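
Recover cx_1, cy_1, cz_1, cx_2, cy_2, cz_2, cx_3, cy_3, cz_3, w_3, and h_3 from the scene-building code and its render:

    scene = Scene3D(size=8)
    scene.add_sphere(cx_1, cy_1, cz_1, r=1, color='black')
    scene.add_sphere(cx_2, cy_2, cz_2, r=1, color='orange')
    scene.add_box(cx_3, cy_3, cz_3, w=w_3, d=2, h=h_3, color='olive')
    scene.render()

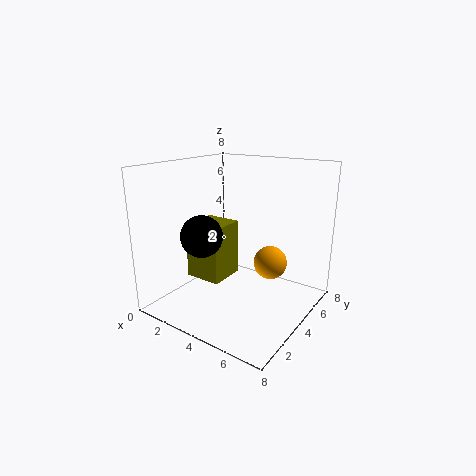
cx_1 = 4; cy_1 = 1; cz_1 = 5; cx_2 = 5; cy_2 = 6; cz_2 = 2; cx_3 = 2; cy_3 = 2; cz_3 = 2; w_3 = 2; h_3 = 3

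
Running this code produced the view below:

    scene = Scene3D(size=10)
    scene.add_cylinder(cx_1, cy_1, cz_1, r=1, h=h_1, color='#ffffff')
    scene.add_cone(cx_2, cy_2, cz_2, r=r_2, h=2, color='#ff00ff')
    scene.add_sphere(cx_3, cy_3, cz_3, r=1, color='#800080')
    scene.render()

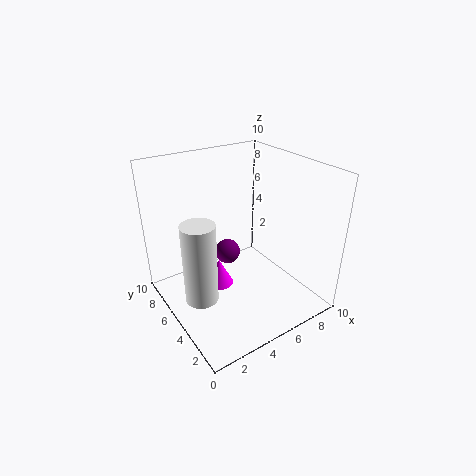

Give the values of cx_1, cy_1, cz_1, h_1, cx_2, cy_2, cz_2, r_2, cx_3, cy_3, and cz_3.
cx_1 = 1, cy_1 = 3, cz_1 = 3, h_1 = 5, cx_2 = 4, cy_2 = 6, cz_2 = 1, r_2 = 1, cx_3 = 6, cy_3 = 8, cz_3 = 2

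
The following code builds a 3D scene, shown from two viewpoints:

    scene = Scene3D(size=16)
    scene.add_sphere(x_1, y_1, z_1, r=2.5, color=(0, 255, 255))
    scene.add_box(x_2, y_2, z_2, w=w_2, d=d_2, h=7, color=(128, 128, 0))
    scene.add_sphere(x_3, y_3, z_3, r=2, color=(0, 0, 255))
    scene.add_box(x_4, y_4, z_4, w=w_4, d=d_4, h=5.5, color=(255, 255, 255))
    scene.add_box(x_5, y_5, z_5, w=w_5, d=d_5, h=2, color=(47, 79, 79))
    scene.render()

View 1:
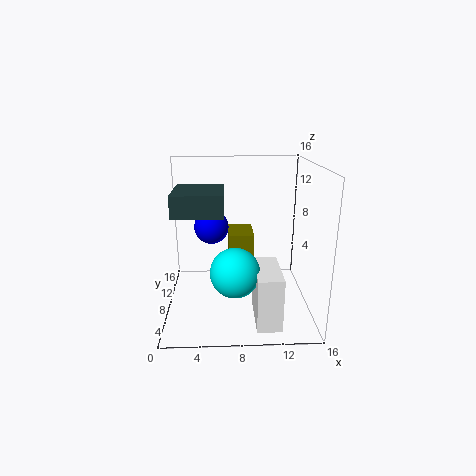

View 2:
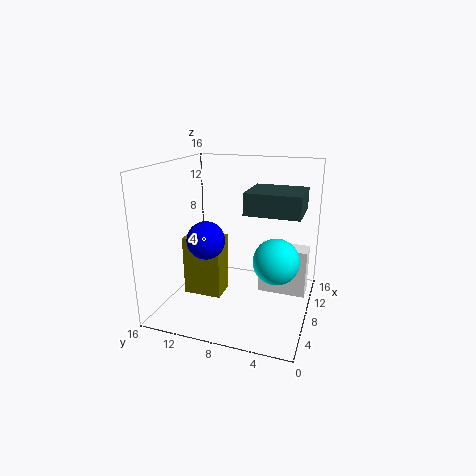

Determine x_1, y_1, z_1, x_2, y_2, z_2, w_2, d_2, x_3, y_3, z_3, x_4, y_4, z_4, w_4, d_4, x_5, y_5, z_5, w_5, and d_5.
x_1 = 7.5
y_1 = 3.5
z_1 = 6
x_2 = 7
y_2 = 10
z_2 = 0.5
w_2 = 3
d_2 = 4.5
x_3 = 5
y_3 = 10.5
z_3 = 8.5
x_4 = 9.5
y_4 = 0.5
z_4 = 1
w_4 = 2.5
d_4 = 5.5
x_5 = 2
y_5 = 0.5
z_5 = 12.5
w_5 = 4.5
d_5 = 5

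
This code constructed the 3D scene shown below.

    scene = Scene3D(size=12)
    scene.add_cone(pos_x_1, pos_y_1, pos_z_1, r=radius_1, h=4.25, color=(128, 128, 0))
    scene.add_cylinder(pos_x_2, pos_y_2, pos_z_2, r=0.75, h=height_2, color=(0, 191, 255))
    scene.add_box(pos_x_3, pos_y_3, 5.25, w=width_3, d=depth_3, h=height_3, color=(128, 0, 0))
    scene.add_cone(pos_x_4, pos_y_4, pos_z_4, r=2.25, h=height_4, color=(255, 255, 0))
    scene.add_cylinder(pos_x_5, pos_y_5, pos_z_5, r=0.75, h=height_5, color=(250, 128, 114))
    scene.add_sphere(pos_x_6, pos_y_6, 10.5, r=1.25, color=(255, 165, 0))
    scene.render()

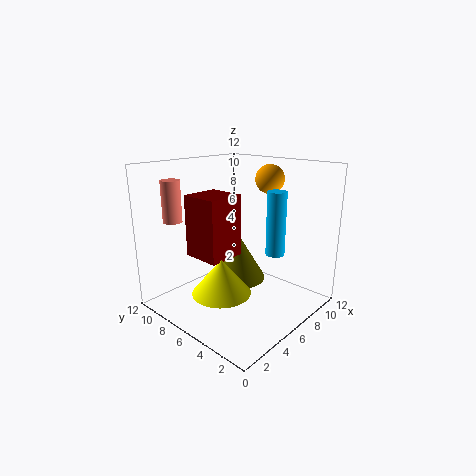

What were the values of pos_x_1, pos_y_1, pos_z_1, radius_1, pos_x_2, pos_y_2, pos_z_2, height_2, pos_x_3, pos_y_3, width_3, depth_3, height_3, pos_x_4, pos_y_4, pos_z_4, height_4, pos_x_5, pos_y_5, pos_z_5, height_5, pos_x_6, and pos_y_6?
pos_x_1 = 7, pos_y_1 = 7, pos_z_1 = 1.75, radius_1 = 2.5, pos_x_2 = 6.75, pos_y_2 = 2.75, pos_z_2 = 5.25, height_2 = 5, pos_x_3 = 2, pos_y_3 = 4.75, width_3 = 3, depth_3 = 3, height_3 = 4.75, pos_x_4 = 2.75, pos_y_4 = 4.75, pos_z_4 = 2.75, height_4 = 2.75, pos_x_5 = 1.75, pos_y_5 = 9, pos_z_5 = 7.75, height_5 = 3.25, pos_x_6 = 9.5, pos_y_6 = 5.5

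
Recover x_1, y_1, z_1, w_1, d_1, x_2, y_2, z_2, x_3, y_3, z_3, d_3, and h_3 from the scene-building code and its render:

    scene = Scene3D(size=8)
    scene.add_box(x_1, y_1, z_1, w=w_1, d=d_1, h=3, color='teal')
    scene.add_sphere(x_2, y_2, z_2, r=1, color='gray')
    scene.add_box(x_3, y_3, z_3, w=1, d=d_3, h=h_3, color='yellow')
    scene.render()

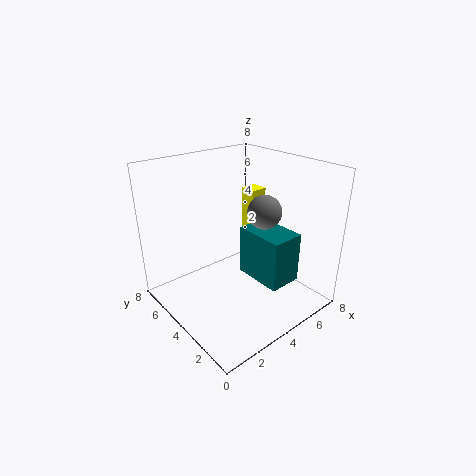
x_1 = 5
y_1 = 2
z_1 = 1
w_1 = 2
d_1 = 3
x_2 = 6
y_2 = 4
z_2 = 5
x_3 = 6
y_3 = 5
z_3 = 3
d_3 = 1
h_3 = 3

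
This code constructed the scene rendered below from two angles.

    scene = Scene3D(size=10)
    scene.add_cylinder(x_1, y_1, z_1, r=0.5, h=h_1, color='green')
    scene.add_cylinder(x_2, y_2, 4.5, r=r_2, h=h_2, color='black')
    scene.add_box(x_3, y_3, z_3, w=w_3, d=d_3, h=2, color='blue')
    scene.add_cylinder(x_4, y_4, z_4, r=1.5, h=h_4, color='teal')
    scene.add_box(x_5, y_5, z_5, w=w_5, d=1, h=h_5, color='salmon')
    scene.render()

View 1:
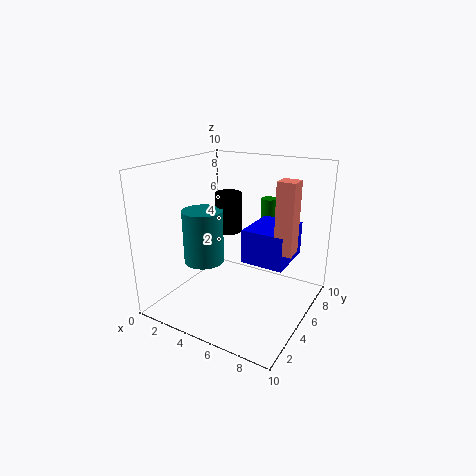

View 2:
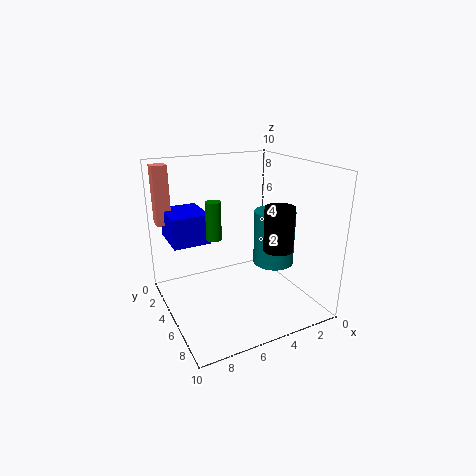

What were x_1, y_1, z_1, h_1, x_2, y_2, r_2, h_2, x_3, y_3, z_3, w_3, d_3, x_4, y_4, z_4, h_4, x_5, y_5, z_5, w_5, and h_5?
x_1 = 7; y_1 = 5.5; z_1 = 5.5; h_1 = 2.5; x_2 = 3; y_2 = 7; r_2 = 1; h_2 = 3; x_3 = 7; y_3 = 2; z_3 = 5; w_3 = 2.5; d_3 = 3; x_4 = 2; y_4 = 5; z_4 = 2.5; h_4 = 4; x_5 = 9; y_5 = 2; z_5 = 6; w_5 = 1; h_5 = 4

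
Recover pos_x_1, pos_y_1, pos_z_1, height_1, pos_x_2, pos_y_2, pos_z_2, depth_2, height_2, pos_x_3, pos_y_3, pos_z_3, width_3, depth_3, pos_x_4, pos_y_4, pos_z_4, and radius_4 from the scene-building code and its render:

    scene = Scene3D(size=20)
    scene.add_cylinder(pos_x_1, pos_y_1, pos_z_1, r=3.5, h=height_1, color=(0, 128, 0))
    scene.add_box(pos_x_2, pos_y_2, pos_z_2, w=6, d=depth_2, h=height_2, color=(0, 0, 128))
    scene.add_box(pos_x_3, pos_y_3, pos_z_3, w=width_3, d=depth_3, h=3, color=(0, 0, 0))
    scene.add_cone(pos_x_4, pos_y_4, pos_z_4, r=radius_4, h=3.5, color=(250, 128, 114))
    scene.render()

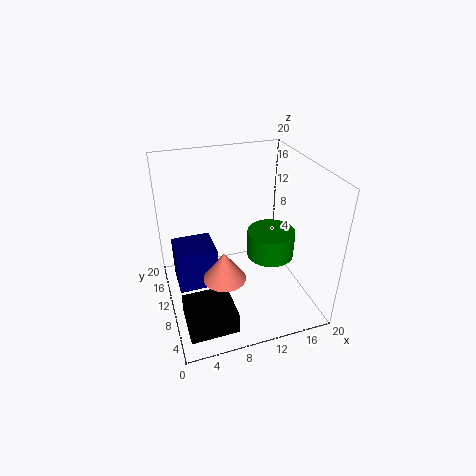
pos_x_1 = 15.5, pos_y_1 = 11, pos_z_1 = 5.5, height_1 = 4, pos_x_2 = 1.5, pos_y_2 = 12, pos_z_2 = 0.5, depth_2 = 5.5, height_2 = 6.5, pos_x_3 = 1, pos_y_3 = 0.5, pos_z_3 = 2.5, width_3 = 6, depth_3 = 5.5, pos_x_4 = 6, pos_y_4 = 3, pos_z_4 = 9.5, radius_4 = 2.5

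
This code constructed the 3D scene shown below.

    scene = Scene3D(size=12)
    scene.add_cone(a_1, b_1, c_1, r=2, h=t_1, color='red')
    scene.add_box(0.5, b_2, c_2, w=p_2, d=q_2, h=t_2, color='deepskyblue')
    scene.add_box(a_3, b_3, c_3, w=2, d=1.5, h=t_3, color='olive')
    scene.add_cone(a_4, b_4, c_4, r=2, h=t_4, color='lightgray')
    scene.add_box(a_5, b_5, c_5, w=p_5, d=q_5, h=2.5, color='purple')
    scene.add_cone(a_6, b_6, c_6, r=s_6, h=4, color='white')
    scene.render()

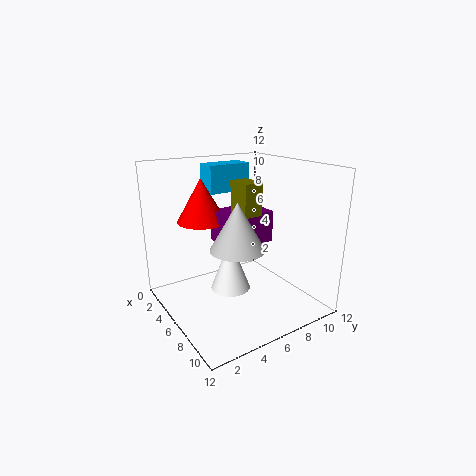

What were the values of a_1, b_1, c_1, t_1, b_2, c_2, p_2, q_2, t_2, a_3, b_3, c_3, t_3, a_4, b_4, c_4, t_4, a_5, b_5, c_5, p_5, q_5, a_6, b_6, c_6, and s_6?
a_1 = 4.5
b_1 = 3.5
c_1 = 7.5
t_1 = 3.5
b_2 = 5.5
c_2 = 9
p_2 = 2
q_2 = 4
t_2 = 2.5
a_3 = 6.5
b_3 = 5
c_3 = 8.5
t_3 = 2.5
a_4 = 9
b_4 = 4
c_4 = 6.5
t_4 = 3.5
a_5 = 5
b_5 = 4
c_5 = 6
p_5 = 3
q_5 = 4
a_6 = 8
b_6 = 4
c_6 = 3
s_6 = 1.5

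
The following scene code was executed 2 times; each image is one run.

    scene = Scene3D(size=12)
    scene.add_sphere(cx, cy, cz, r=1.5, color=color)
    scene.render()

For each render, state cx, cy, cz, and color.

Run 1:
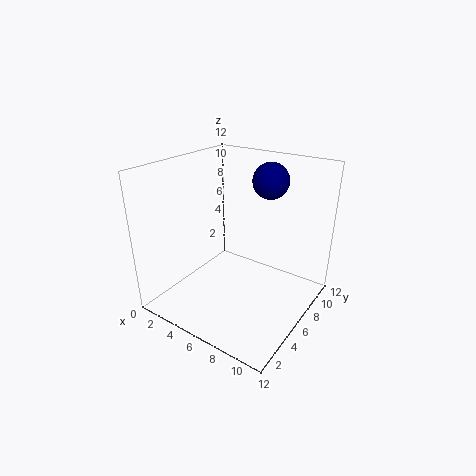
cx = 7.5; cy = 8.5; cz = 10.5; color = 'navy'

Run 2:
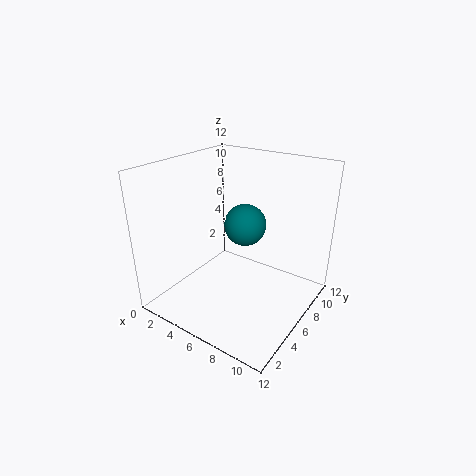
cx = 8; cy = 4; cz = 8.5; color = 'teal'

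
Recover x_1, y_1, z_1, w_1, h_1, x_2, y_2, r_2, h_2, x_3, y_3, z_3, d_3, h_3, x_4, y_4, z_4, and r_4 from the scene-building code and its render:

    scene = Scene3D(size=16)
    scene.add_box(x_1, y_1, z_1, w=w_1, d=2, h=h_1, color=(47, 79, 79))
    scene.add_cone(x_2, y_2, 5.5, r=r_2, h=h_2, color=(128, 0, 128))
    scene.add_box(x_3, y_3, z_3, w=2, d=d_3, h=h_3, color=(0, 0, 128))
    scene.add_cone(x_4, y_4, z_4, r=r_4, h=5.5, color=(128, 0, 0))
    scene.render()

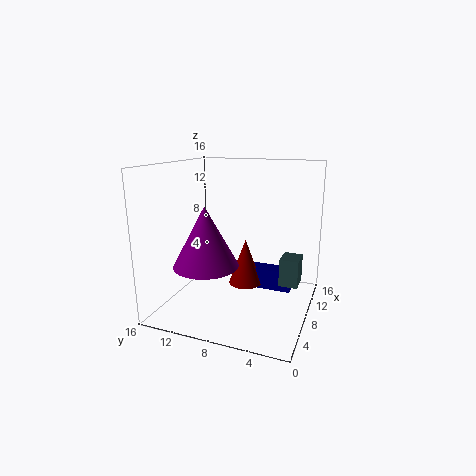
x_1 = 7, y_1 = 1, z_1 = 3.5, w_1 = 2.5, h_1 = 3, x_2 = 5, y_2 = 10.5, r_2 = 3.5, h_2 = 6.5, x_3 = 10.5, y_3 = 2.5, z_3 = 1, d_3 = 5, h_3 = 2.5, x_4 = 10.5, y_4 = 8, z_4 = 1.5, r_4 = 2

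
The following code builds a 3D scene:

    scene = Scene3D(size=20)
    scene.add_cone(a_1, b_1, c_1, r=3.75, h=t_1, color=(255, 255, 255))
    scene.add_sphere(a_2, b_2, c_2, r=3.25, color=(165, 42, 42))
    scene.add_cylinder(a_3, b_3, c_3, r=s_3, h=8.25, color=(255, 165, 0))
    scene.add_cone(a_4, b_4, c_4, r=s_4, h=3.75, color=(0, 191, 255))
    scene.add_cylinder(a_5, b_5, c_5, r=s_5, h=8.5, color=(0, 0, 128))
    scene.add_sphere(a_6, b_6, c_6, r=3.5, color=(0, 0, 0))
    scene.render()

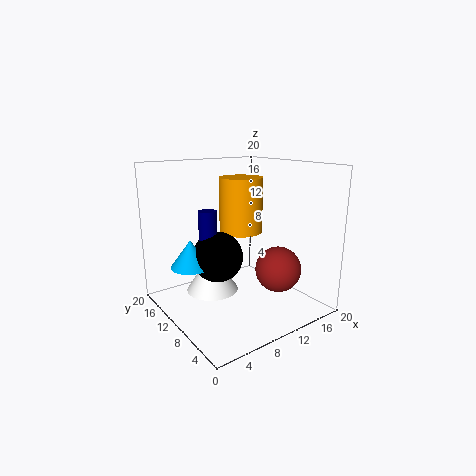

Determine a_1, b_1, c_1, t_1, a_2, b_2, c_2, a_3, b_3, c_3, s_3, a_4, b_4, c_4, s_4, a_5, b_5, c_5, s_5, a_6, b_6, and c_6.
a_1 = 7.5
b_1 = 13
c_1 = 1.75
t_1 = 5.75
a_2 = 14.75
b_2 = 6.75
c_2 = 5.25
a_3 = 13.25
b_3 = 13.75
c_3 = 9.5
s_3 = 3.25
a_4 = 3.75
b_4 = 12.25
c_4 = 6.5
s_4 = 2.75
a_5 = 6.25
b_5 = 11.75
c_5 = 5.5
s_5 = 1.25
a_6 = 7.25
b_6 = 11
c_6 = 7.5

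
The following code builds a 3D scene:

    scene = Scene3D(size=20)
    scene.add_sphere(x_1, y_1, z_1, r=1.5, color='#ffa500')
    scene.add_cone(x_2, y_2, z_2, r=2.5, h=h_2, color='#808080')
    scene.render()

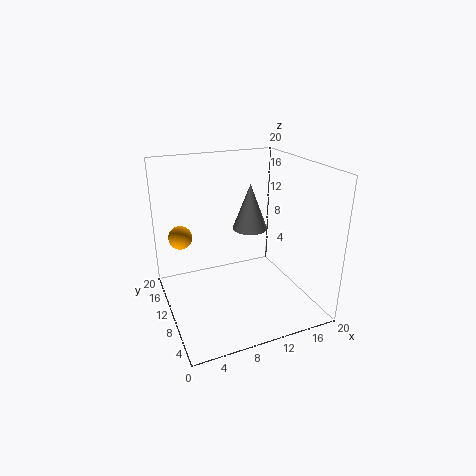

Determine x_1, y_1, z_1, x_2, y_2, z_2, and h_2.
x_1 = 2; y_1 = 10; z_1 = 11.5; x_2 = 12.5; y_2 = 11.5; z_2 = 10.5; h_2 = 6.5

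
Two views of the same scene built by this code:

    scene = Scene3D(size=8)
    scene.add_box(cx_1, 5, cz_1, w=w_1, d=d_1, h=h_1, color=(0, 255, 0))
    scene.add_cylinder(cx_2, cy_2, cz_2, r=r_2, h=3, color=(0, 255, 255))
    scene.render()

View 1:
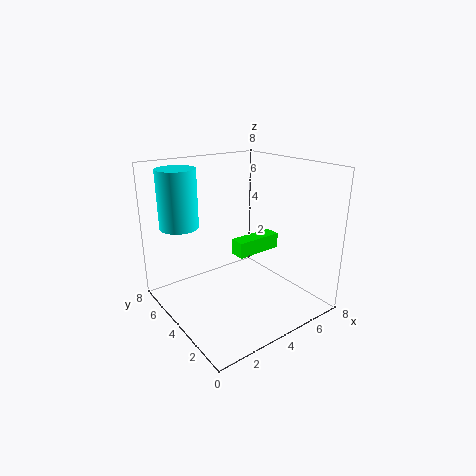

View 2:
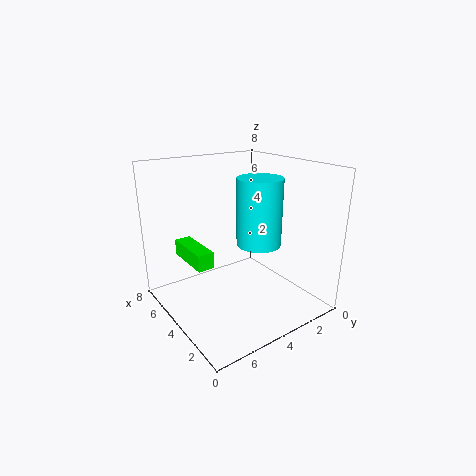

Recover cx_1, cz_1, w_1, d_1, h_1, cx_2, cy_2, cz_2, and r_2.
cx_1 = 5
cz_1 = 2
w_1 = 3
d_1 = 1
h_1 = 1
cx_2 = 1
cy_2 = 5
cz_2 = 5
r_2 = 1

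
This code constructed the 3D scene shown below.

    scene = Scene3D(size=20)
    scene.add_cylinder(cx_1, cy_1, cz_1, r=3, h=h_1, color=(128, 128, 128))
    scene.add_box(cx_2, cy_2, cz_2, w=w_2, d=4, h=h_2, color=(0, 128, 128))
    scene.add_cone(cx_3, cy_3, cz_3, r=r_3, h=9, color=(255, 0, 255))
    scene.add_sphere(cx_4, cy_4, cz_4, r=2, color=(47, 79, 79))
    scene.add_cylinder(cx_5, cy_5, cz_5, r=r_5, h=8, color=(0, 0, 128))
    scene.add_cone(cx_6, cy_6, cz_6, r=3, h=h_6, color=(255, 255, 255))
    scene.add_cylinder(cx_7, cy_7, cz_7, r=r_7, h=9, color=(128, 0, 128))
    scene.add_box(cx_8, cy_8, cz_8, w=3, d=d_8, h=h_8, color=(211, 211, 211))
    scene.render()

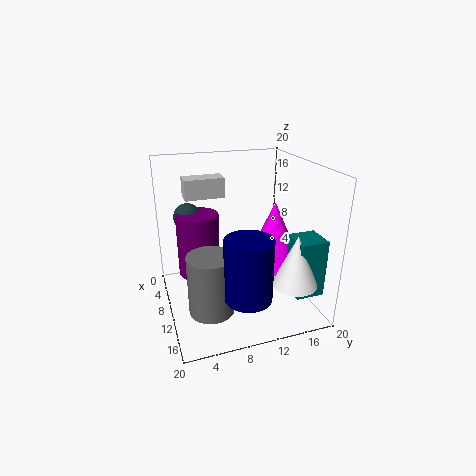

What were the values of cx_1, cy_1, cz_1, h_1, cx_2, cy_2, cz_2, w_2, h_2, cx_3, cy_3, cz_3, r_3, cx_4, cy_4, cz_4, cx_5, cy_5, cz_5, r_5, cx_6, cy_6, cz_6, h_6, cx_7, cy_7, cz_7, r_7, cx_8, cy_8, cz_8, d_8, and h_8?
cx_1 = 14; cy_1 = 5; cz_1 = 2; h_1 = 8; cx_2 = 13; cy_2 = 16; cz_2 = 3; w_2 = 4; h_2 = 8; cx_3 = 11; cy_3 = 15; cz_3 = 6; r_3 = 4; cx_4 = 5; cy_4 = 4; cz_4 = 12; cx_5 = 17; cy_5 = 9; cz_5 = 5; r_5 = 3; cx_6 = 16; cy_6 = 16; cz_6 = 5; h_6 = 7; cx_7 = 7; cy_7 = 5; cz_7 = 4; r_7 = 3; cx_8 = 1; cy_8 = 4; cz_8 = 14; d_8 = 6; h_8 = 3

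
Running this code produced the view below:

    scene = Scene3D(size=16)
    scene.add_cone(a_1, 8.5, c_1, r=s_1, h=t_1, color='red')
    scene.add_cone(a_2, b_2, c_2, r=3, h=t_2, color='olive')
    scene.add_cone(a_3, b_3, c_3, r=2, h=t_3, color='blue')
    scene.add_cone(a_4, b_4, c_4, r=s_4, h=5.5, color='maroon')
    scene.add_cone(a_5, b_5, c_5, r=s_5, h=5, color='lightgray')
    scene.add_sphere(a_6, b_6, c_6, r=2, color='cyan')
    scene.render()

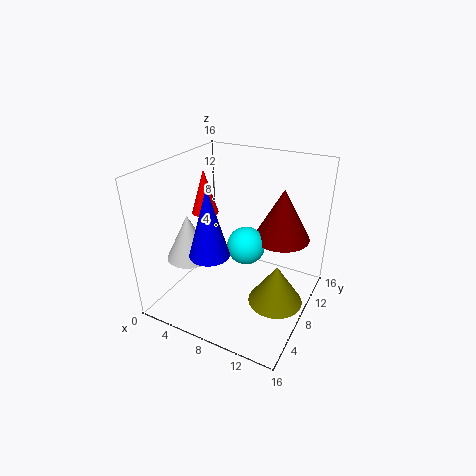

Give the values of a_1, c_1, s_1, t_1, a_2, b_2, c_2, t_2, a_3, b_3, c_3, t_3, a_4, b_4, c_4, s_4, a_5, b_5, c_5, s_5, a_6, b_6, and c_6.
a_1 = 3.5, c_1 = 10, s_1 = 1.5, t_1 = 5, a_2 = 13, b_2 = 7.5, c_2 = 1.5, t_2 = 4.5, a_3 = 7.5, b_3 = 3, c_3 = 8.5, t_3 = 7, a_4 = 12.5, b_4 = 9.5, c_4 = 8.5, s_4 = 3, a_5 = 3.5, b_5 = 5, c_5 = 6, s_5 = 2.5, a_6 = 9.5, b_6 = 7, c_6 = 8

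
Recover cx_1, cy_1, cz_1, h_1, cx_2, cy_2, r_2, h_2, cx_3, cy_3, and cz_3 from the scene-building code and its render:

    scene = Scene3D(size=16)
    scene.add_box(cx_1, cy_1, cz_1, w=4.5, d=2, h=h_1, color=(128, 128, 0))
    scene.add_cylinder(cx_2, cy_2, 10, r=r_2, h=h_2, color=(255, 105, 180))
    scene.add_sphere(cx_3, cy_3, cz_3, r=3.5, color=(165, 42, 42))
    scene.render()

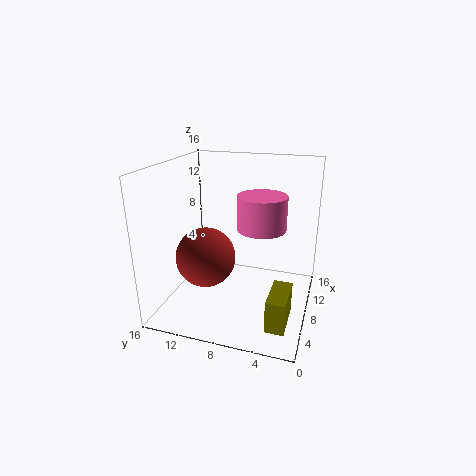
cx_1 = 2.5, cy_1 = 1.5, cz_1 = 0.5, h_1 = 3.5, cx_2 = 6.5, cy_2 = 5, r_2 = 2.5, h_2 = 3.5, cx_3 = 8, cy_3 = 12, cz_3 = 5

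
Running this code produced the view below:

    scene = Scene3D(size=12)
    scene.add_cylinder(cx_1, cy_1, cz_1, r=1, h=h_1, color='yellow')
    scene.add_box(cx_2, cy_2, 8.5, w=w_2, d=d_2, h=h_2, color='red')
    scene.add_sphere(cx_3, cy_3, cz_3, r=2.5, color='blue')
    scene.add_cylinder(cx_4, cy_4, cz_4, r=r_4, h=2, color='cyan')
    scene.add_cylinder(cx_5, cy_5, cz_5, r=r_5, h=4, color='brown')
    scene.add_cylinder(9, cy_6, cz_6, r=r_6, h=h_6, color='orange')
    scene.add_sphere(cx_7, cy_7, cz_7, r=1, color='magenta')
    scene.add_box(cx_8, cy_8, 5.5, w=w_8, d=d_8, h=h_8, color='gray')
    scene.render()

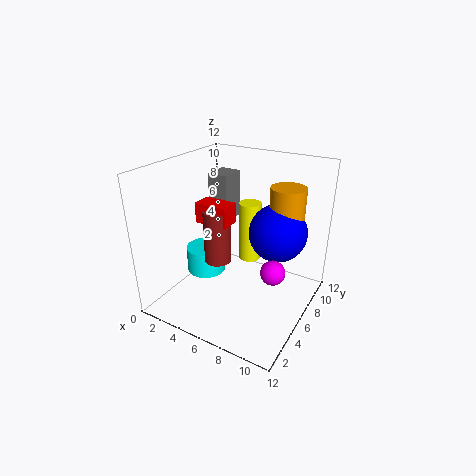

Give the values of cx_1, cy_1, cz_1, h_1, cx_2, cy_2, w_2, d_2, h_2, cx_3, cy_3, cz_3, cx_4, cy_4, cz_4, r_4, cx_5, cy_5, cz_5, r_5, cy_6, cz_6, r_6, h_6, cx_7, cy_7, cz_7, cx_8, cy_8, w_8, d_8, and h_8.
cx_1 = 5.5; cy_1 = 9; cz_1 = 2.5; h_1 = 5.5; cx_2 = 4.5; cy_2 = 2.5; w_2 = 2.5; d_2 = 1.5; h_2 = 1.5; cx_3 = 8.5; cy_3 = 8.5; cz_3 = 6; cx_4 = 4.5; cy_4 = 3.5; cz_4 = 4; r_4 = 1.5; cx_5 = 6; cy_5 = 3; cz_5 = 5.5; r_5 = 1; cy_6 = 9; cz_6 = 5.5; r_6 = 1.5; h_6 = 4.5; cx_7 = 9.5; cy_7 = 5.5; cz_7 = 4; cx_8 = 1; cy_8 = 9; w_8 = 2; d_8 = 2.5; h_8 = 4.5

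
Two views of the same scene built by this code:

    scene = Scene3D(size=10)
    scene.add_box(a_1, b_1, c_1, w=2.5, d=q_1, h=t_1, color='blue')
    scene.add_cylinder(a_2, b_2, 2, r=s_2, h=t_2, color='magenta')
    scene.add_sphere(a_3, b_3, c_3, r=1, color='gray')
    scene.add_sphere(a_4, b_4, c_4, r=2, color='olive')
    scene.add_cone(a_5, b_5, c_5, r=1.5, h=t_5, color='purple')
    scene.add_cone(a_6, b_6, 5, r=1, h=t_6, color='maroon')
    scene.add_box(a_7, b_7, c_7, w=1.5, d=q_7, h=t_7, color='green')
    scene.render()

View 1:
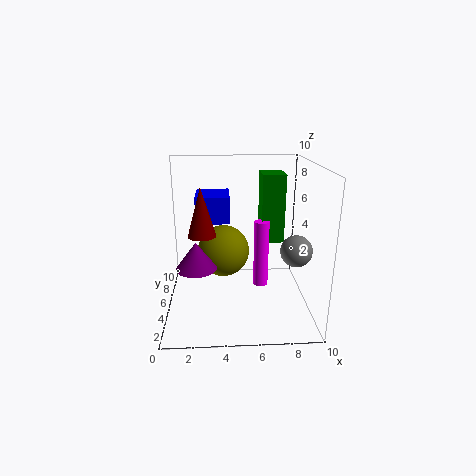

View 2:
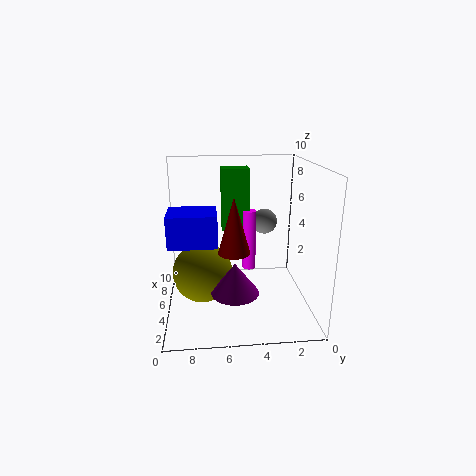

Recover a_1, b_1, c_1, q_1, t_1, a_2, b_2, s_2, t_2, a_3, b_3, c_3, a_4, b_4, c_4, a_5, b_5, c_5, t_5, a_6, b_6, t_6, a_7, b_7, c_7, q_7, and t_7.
a_1 = 2; b_1 = 6.5; c_1 = 5.5; q_1 = 3; t_1 = 2; a_2 = 6.5; b_2 = 4; s_2 = 0.5; t_2 = 4.5; a_3 = 8.5; b_3 = 2.5; c_3 = 5; a_4 = 4; b_4 = 7.5; c_4 = 3; a_5 = 2; b_5 = 5.5; c_5 = 2.5; t_5 = 2; a_6 = 2.5; b_6 = 5.5; t_6 = 3.5; a_7 = 6.5; b_7 = 4; c_7 = 5; q_7 = 2; t_7 = 4.5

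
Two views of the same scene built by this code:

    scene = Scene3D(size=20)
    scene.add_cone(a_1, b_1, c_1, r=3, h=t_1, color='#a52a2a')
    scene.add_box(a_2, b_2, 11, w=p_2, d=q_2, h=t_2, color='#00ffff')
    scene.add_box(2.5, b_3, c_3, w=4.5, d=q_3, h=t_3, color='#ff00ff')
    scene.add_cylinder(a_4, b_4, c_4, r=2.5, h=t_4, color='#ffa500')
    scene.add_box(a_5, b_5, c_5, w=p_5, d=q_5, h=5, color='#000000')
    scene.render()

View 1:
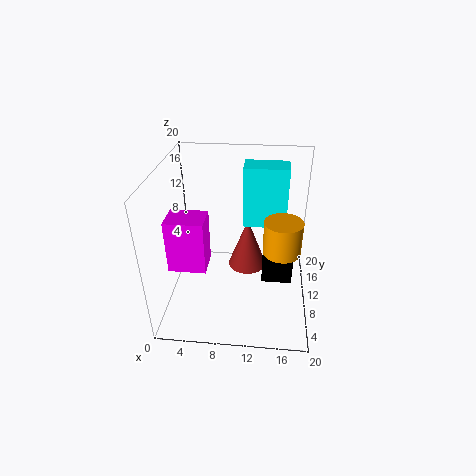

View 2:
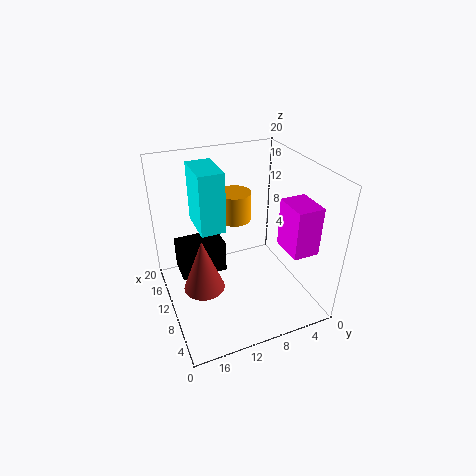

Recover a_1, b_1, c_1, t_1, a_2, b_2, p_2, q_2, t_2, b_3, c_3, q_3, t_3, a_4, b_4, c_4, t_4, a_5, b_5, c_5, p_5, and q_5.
a_1 = 11; b_1 = 15; c_1 = 2; t_1 = 8; a_2 = 10.5; b_2 = 11.5; p_2 = 6; q_2 = 3.5; t_2 = 8.5; b_3 = 2; c_3 = 10; q_3 = 3.5; t_3 = 6.5; a_4 = 16; b_4 = 8; c_4 = 9.5; t_4 = 4.5; a_5 = 13.5; b_5 = 10.5; c_5 = 2; p_5 = 4.5; q_5 = 7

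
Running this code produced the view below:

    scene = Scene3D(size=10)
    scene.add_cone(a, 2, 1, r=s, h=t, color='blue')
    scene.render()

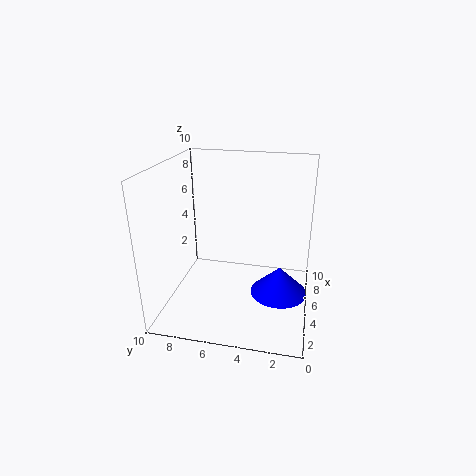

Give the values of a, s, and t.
a = 5; s = 2; t = 2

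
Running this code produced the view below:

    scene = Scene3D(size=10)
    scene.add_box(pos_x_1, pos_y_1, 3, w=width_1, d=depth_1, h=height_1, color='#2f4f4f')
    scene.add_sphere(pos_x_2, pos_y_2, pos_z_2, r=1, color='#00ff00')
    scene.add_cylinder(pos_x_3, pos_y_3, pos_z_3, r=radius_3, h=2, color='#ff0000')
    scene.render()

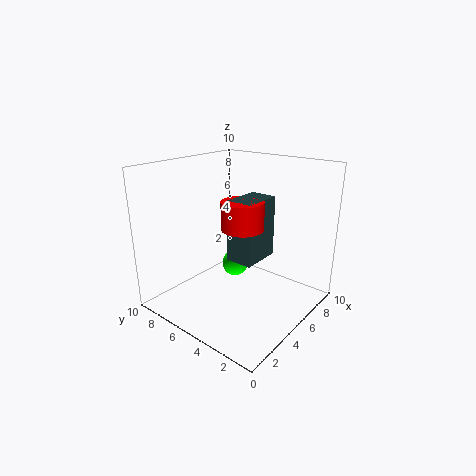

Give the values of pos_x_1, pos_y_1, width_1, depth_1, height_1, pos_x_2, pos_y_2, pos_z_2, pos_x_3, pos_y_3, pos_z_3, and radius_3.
pos_x_1 = 5
pos_y_1 = 4
width_1 = 3
depth_1 = 2
height_1 = 4.5
pos_x_2 = 6.5
pos_y_2 = 6.5
pos_z_2 = 2
pos_x_3 = 5.5
pos_y_3 = 5
pos_z_3 = 5.5
radius_3 = 1.5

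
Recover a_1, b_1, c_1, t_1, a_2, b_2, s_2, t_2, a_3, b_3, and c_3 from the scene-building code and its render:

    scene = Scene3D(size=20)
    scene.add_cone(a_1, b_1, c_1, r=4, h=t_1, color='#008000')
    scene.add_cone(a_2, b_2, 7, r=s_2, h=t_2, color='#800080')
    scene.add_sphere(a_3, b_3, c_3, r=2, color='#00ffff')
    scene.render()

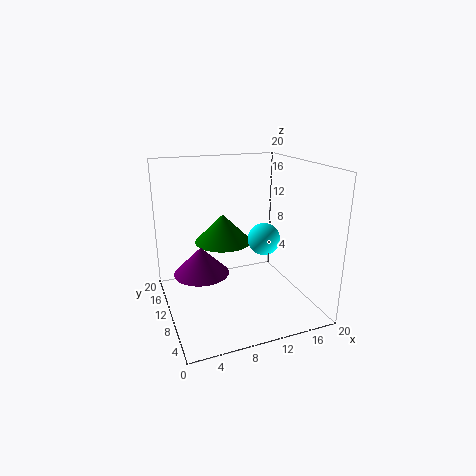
a_1 = 8.5; b_1 = 12; c_1 = 9; t_1 = 4; a_2 = 4; b_2 = 7.5; s_2 = 3.5; t_2 = 3.5; a_3 = 11.5; b_3 = 5; c_3 = 11.5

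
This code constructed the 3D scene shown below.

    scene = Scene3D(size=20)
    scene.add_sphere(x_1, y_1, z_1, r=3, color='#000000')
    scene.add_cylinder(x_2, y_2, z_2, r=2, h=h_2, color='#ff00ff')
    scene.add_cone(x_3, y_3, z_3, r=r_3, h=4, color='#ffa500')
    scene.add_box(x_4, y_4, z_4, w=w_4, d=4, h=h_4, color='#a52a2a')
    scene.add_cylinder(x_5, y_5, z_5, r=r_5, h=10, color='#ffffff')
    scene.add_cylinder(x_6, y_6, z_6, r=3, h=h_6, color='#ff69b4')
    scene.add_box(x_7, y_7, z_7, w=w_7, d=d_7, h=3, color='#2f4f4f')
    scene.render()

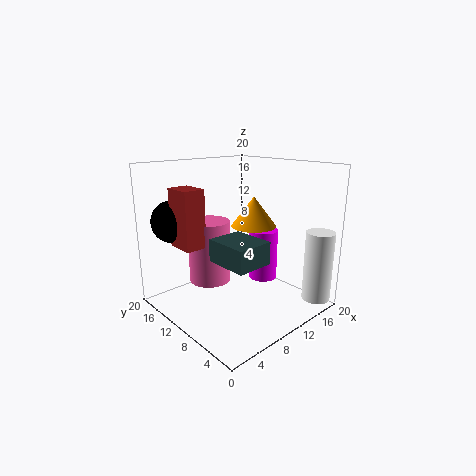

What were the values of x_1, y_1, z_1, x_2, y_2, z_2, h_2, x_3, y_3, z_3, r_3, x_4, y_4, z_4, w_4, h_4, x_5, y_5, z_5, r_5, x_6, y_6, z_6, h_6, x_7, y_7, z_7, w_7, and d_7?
x_1 = 4; y_1 = 17; z_1 = 12; x_2 = 13; y_2 = 8; z_2 = 4; h_2 = 7; x_3 = 11; y_3 = 8; z_3 = 12; r_3 = 3; x_4 = 3; y_4 = 12; z_4 = 9; w_4 = 3; h_4 = 8; x_5 = 18; y_5 = 2; z_5 = 1; r_5 = 2; x_6 = 8; y_6 = 14; z_6 = 3; h_6 = 9; x_7 = 5; y_7 = 4; z_7 = 8; w_7 = 5; d_7 = 6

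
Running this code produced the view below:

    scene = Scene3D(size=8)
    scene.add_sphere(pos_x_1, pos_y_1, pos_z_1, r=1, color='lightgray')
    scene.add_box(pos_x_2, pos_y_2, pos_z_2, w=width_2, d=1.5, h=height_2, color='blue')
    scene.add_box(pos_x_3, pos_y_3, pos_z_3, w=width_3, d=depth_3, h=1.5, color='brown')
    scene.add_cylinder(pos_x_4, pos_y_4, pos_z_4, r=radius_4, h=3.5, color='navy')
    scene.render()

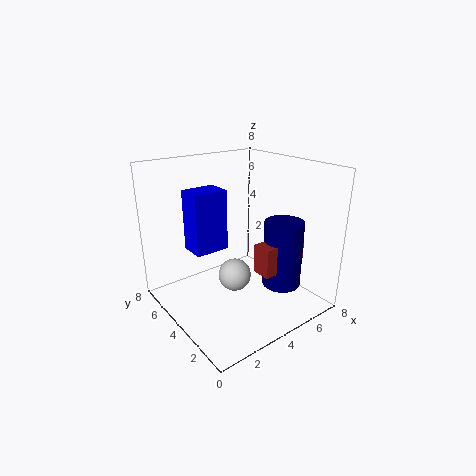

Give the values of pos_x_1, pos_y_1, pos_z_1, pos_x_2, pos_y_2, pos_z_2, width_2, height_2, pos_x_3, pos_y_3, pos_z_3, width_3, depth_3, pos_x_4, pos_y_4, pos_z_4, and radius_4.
pos_x_1 = 4.5
pos_y_1 = 5
pos_z_1 = 1
pos_x_2 = 2
pos_y_2 = 5
pos_z_2 = 3
width_2 = 2
height_2 = 3.5
pos_x_3 = 3.5
pos_y_3 = 1
pos_z_3 = 3
width_3 = 2.5
depth_3 = 1
pos_x_4 = 5
pos_y_4 = 1.5
pos_z_4 = 2
radius_4 = 1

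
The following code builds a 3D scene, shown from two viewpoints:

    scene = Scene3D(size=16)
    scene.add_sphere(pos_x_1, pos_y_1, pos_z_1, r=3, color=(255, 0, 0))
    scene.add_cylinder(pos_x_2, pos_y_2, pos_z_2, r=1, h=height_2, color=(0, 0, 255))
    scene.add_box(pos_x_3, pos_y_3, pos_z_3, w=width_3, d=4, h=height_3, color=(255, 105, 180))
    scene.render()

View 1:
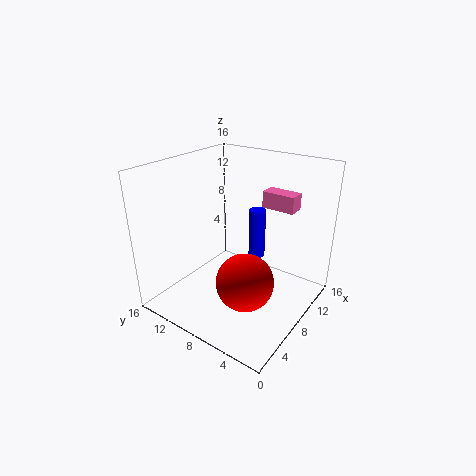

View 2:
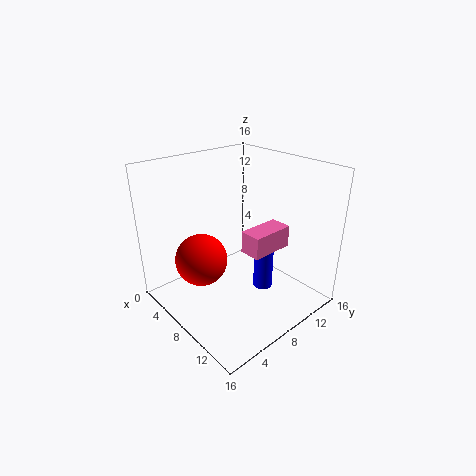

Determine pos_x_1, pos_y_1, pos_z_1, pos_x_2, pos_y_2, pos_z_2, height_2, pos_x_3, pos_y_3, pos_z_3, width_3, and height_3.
pos_x_1 = 5; pos_y_1 = 5; pos_z_1 = 5; pos_x_2 = 12; pos_y_2 = 8; pos_z_2 = 4; height_2 = 6; pos_x_3 = 13; pos_y_3 = 4; pos_z_3 = 10; width_3 = 2; height_3 = 2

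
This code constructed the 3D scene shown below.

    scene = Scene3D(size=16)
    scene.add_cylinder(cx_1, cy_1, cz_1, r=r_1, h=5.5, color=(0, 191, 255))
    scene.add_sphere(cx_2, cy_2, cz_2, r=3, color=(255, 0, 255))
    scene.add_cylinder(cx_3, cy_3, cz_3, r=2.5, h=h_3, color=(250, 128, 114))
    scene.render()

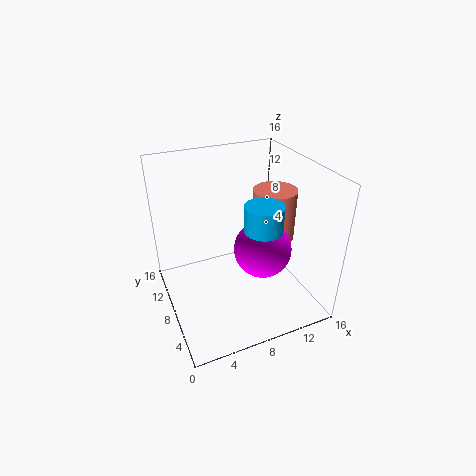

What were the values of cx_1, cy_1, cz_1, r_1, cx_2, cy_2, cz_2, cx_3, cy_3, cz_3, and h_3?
cx_1 = 9.5
cy_1 = 5
cz_1 = 7.5
r_1 = 2
cx_2 = 9.5
cy_2 = 5
cz_2 = 8
cx_3 = 13
cy_3 = 9
cz_3 = 6.5
h_3 = 6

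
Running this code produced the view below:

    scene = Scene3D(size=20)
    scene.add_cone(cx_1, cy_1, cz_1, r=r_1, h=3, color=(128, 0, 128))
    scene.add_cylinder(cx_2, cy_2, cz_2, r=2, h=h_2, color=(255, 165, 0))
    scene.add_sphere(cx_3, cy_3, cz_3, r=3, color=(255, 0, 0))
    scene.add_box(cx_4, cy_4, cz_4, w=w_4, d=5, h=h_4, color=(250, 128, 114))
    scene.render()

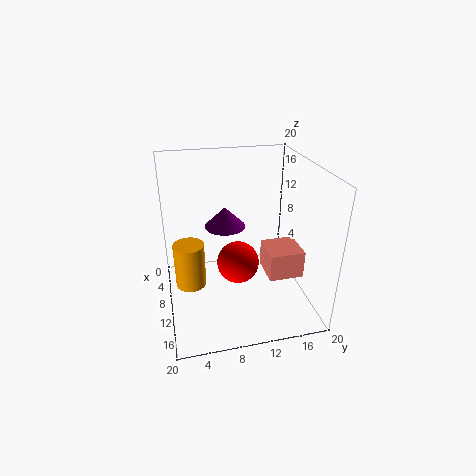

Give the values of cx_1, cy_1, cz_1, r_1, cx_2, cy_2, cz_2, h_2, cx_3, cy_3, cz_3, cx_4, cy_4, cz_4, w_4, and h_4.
cx_1 = 6; cy_1 = 9; cz_1 = 10; r_1 = 3; cx_2 = 12; cy_2 = 3; cz_2 = 5; h_2 = 6; cx_3 = 10; cy_3 = 10; cz_3 = 6; cx_4 = 8; cy_4 = 14; cz_4 = 4; w_4 = 5; h_4 = 4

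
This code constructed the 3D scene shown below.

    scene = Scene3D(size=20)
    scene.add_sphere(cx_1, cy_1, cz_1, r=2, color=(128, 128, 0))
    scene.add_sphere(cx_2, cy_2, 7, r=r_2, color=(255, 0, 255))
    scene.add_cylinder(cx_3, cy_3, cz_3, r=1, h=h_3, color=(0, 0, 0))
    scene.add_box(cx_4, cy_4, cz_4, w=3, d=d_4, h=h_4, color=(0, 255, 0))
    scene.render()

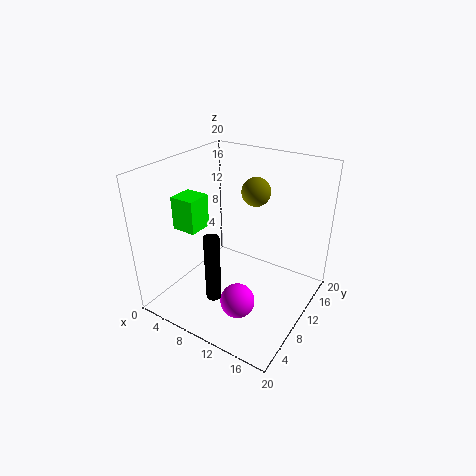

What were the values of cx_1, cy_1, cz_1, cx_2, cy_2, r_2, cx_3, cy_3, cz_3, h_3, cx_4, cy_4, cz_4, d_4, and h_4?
cx_1 = 11, cy_1 = 13, cz_1 = 16, cx_2 = 15, cy_2 = 2, r_2 = 2, cx_3 = 10, cy_3 = 4, cz_3 = 4, h_3 = 9, cx_4 = 6, cy_4 = 2, cz_4 = 14, d_4 = 3, h_4 = 4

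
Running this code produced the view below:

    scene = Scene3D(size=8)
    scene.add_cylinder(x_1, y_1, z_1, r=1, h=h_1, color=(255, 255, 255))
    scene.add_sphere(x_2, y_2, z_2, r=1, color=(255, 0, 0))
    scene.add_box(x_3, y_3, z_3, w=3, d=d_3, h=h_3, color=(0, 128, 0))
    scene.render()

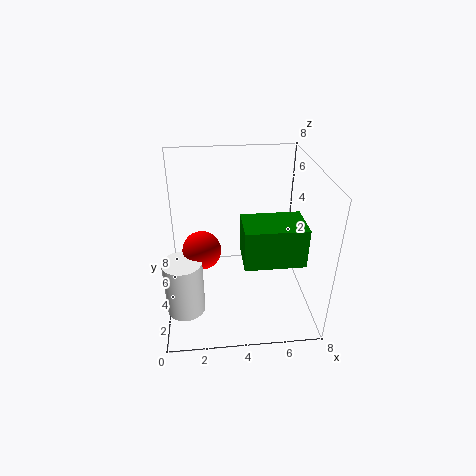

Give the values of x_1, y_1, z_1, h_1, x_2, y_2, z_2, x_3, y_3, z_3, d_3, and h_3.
x_1 = 1; y_1 = 2; z_1 = 1; h_1 = 3; x_2 = 2; y_2 = 3; z_2 = 4; x_3 = 4; y_3 = 1; z_3 = 4; d_3 = 2; h_3 = 2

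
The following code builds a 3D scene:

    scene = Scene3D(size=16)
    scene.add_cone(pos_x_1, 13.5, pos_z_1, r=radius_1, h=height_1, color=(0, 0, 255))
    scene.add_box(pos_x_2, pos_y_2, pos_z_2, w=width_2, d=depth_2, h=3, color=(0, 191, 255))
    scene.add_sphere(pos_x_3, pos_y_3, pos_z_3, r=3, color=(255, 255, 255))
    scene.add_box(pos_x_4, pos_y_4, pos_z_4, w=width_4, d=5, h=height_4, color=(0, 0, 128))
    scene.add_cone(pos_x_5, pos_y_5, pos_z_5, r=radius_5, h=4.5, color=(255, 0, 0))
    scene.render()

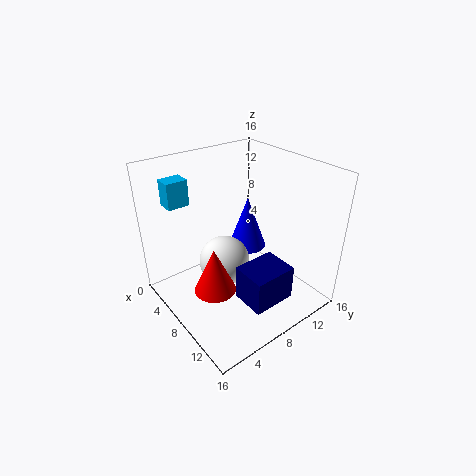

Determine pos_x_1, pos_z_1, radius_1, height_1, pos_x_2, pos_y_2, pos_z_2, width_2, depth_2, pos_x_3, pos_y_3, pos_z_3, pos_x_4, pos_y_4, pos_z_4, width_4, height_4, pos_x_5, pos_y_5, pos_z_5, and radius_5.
pos_x_1 = 3, pos_z_1 = 2.5, radius_1 = 2.5, height_1 = 7, pos_x_2 = 1, pos_y_2 = 2.5, pos_z_2 = 11, width_2 = 2, depth_2 = 2.5, pos_x_3 = 6, pos_y_3 = 7.5, pos_z_3 = 4, pos_x_4 = 9.5, pos_y_4 = 6.5, pos_z_4 = 1.5, width_4 = 4, height_4 = 4, pos_x_5 = 11.5, pos_y_5 = 2.5, pos_z_5 = 6, radius_5 = 2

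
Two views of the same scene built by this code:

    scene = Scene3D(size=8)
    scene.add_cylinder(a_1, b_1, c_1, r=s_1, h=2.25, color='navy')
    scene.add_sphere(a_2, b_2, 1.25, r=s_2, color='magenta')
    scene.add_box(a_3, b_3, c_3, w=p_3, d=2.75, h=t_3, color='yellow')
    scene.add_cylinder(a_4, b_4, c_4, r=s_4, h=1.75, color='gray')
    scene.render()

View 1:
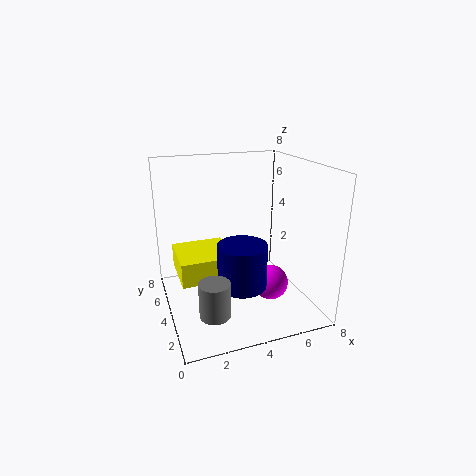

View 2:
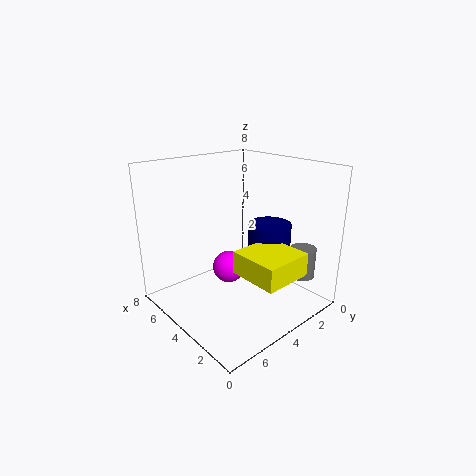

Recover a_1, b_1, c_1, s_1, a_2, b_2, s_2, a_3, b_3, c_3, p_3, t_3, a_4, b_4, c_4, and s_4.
a_1 = 3.5, b_1 = 2, c_1 = 2.25, s_1 = 1.25, a_2 = 5.75, b_2 = 3.25, s_2 = 1, a_3 = 0.5, b_3 = 2.25, c_3 = 2.5, p_3 = 2.75, t_3 = 1.25, a_4 = 1.75, b_4 = 1, c_4 = 1.5, s_4 = 0.75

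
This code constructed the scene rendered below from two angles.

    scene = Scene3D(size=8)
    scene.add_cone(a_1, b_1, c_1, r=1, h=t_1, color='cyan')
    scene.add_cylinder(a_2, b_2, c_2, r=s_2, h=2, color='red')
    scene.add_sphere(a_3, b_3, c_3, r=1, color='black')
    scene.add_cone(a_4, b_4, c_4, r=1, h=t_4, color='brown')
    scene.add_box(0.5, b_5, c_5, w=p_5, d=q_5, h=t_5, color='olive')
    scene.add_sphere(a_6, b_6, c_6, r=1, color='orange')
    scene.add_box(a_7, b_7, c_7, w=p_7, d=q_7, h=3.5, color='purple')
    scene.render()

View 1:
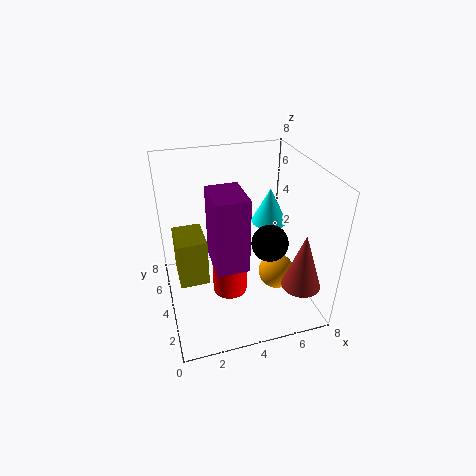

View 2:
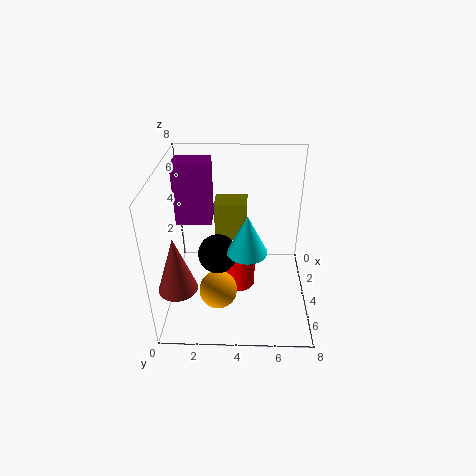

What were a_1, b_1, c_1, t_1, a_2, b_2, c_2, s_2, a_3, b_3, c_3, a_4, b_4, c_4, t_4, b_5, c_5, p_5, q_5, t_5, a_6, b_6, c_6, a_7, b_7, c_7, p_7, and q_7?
a_1 = 6; b_1 = 4.5; c_1 = 4.5; t_1 = 2; a_2 = 3.5; b_2 = 4; c_2 = 0.5; s_2 = 1; a_3 = 5.5; b_3 = 3; c_3 = 4; a_4 = 6.5; b_4 = 1; c_4 = 2.5; t_4 = 3; b_5 = 2.5; c_5 = 2.5; p_5 = 1.5; q_5 = 2; t_5 = 2.5; a_6 = 6; b_6 = 3; c_6 = 2; a_7 = 2; b_7 = 0.5; c_7 = 4.5; p_7 = 1.5; q_7 = 2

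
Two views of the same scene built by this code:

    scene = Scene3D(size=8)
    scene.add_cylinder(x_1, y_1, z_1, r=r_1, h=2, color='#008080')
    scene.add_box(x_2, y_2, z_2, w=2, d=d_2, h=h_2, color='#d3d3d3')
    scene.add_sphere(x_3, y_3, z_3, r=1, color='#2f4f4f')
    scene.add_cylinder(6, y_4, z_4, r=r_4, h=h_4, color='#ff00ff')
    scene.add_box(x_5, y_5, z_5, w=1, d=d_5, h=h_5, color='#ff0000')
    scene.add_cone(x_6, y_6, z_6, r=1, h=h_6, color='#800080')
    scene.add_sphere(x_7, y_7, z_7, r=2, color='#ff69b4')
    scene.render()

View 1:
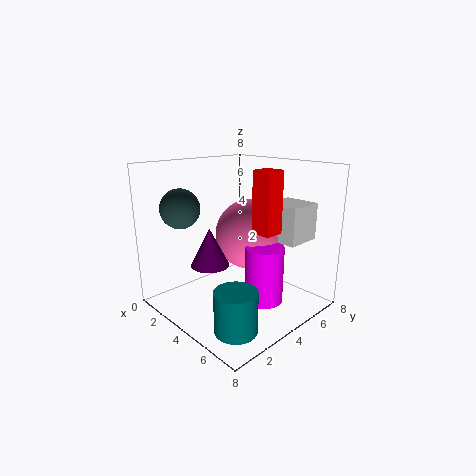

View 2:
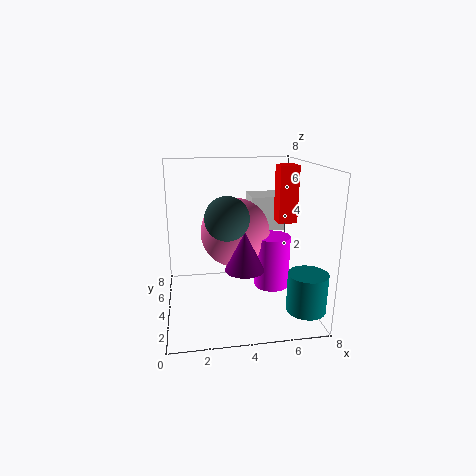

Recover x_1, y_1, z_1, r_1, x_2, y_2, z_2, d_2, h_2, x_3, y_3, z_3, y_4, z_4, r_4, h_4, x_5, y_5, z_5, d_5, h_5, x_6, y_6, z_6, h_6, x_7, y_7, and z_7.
x_1 = 7; y_1 = 1; z_1 = 1; r_1 = 1; x_2 = 5; y_2 = 5; z_2 = 4; d_2 = 2; h_2 = 2; x_3 = 3; y_3 = 1; z_3 = 6; y_4 = 4; z_4 = 1; r_4 = 1; h_4 = 3; x_5 = 6; y_5 = 3; z_5 = 5; d_5 = 1; h_5 = 3; x_6 = 4; y_6 = 2; z_6 = 3; h_6 = 2; x_7 = 4; y_7 = 5; z_7 = 4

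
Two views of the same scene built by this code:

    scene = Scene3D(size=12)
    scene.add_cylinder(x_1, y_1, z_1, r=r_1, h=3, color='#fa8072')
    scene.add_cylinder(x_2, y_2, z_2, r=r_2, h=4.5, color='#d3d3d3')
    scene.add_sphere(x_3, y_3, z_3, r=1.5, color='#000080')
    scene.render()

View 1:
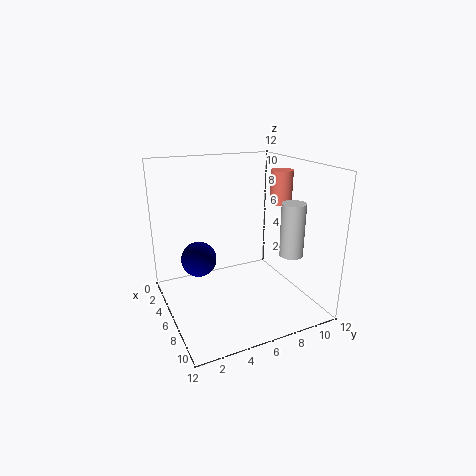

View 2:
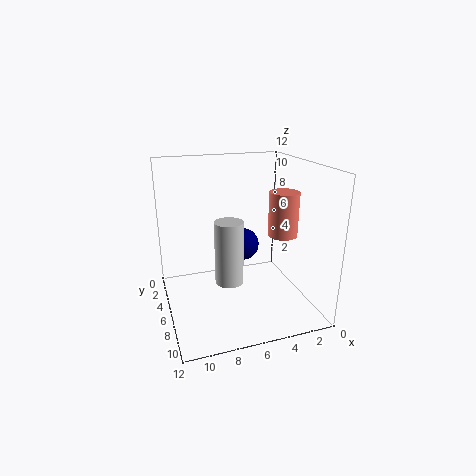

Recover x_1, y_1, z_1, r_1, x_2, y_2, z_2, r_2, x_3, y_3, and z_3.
x_1 = 4.5
y_1 = 11
z_1 = 8
r_1 = 1
x_2 = 8
y_2 = 10
z_2 = 4.5
r_2 = 1
x_3 = 4.5
y_3 = 3
z_3 = 4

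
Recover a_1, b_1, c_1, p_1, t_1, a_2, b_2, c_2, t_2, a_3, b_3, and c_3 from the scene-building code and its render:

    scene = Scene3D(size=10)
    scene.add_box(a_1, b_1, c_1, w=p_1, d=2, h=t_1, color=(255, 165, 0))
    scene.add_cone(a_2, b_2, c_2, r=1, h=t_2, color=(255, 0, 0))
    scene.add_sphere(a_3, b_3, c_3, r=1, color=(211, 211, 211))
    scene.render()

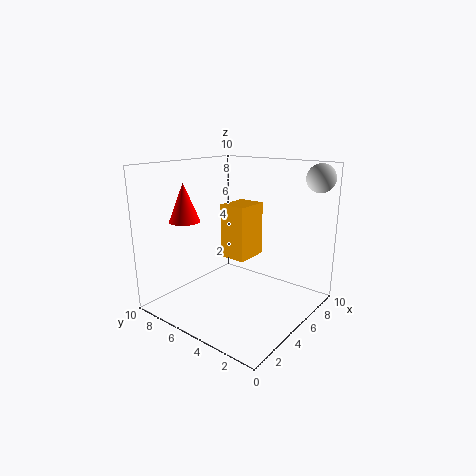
a_1 = 5.5; b_1 = 5; c_1 = 3; p_1 = 2.5; t_1 = 4; a_2 = 2; b_2 = 7; c_2 = 6.5; t_2 = 2.5; a_3 = 9; b_3 = 1; c_3 = 9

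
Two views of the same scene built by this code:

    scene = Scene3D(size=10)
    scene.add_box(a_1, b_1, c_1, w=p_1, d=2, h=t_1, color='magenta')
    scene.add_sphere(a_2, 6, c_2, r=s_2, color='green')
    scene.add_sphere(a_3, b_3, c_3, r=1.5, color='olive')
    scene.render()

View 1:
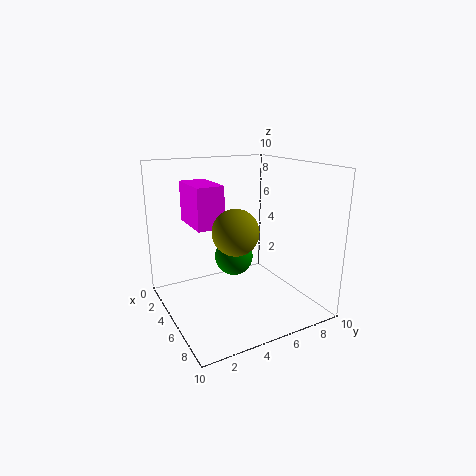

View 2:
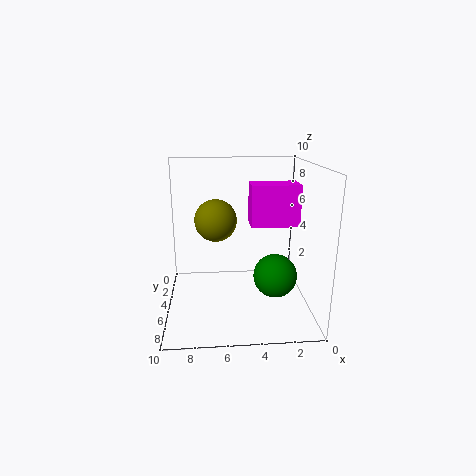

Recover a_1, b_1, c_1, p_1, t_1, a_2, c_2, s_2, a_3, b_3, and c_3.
a_1 = 0.5
b_1 = 2.5
c_1 = 5.5
p_1 = 3.5
t_1 = 3
a_2 = 2.5
c_2 = 2.5
s_2 = 1.5
a_3 = 6.5
b_3 = 4
c_3 = 6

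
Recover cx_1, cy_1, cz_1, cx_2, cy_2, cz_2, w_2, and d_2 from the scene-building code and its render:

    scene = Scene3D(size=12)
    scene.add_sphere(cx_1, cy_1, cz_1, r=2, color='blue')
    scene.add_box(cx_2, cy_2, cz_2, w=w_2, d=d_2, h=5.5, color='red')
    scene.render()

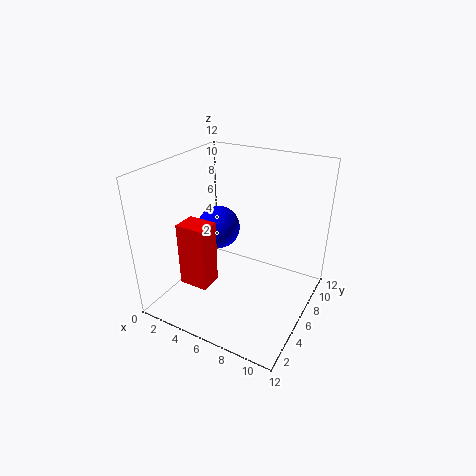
cx_1 = 2.5
cy_1 = 8.5
cz_1 = 5
cx_2 = 2
cy_2 = 3
cz_2 = 2
w_2 = 2.5
d_2 = 2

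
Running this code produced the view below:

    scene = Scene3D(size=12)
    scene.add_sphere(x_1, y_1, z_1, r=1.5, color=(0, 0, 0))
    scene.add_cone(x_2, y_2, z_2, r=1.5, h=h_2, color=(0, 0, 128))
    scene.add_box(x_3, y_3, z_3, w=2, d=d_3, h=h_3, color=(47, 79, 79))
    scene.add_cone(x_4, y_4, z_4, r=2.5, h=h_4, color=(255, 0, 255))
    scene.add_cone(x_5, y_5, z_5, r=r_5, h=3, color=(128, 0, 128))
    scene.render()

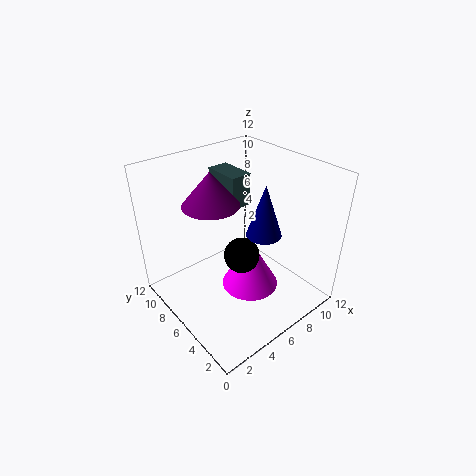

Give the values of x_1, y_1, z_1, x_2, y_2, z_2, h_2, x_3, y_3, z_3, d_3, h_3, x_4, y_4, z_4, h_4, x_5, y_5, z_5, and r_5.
x_1 = 6
y_1 = 5.5
z_1 = 4.5
x_2 = 8
y_2 = 5
z_2 = 6
h_2 = 4.5
x_3 = 7.5
y_3 = 8.5
z_3 = 7
d_3 = 3.5
h_3 = 3
x_4 = 7
y_4 = 5.5
z_4 = 1
h_4 = 4.5
x_5 = 5.5
y_5 = 9
z_5 = 8
r_5 = 2.5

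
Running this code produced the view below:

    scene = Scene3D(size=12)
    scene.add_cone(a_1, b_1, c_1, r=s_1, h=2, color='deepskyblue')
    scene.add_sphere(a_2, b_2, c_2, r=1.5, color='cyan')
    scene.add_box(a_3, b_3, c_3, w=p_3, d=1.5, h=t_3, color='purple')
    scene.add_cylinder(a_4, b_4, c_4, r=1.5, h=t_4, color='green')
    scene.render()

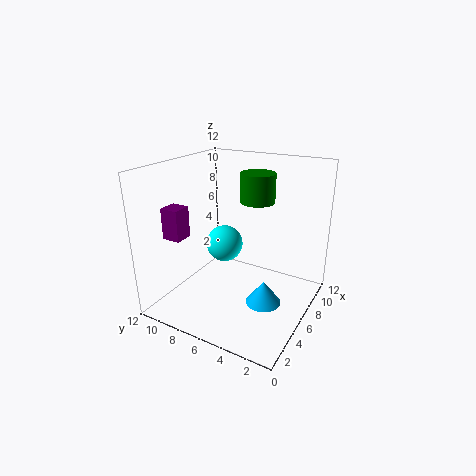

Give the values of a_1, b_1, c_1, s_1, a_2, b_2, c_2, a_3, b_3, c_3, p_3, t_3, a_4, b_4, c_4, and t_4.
a_1 = 6
b_1 = 3.5
c_1 = 0.5
s_1 = 1.5
a_2 = 5.5
b_2 = 7
c_2 = 5.5
a_3 = 2
b_3 = 9
c_3 = 6.5
p_3 = 1.5
t_3 = 2.5
a_4 = 8.5
b_4 = 5.5
c_4 = 8.5
t_4 = 2.5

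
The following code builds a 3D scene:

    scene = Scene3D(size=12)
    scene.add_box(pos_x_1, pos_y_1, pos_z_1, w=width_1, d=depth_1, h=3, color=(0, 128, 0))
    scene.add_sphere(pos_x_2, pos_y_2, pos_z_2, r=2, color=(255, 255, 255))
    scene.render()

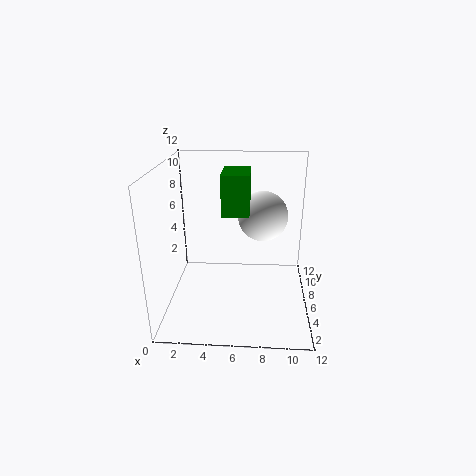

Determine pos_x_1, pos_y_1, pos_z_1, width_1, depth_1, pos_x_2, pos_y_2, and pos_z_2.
pos_x_1 = 5; pos_y_1 = 3; pos_z_1 = 9; width_1 = 2; depth_1 = 3; pos_x_2 = 8; pos_y_2 = 6; pos_z_2 = 8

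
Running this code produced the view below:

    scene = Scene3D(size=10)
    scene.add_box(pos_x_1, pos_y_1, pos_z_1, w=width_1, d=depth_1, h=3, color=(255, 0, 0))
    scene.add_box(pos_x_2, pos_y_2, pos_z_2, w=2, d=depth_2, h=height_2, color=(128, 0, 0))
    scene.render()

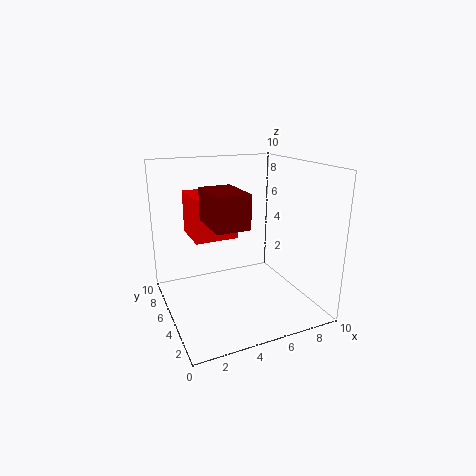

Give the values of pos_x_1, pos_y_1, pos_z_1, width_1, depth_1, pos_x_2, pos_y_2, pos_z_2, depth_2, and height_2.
pos_x_1 = 2, pos_y_1 = 5, pos_z_1 = 5, width_1 = 3, depth_1 = 3, pos_x_2 = 2, pos_y_2 = 1, pos_z_2 = 7, depth_2 = 3, height_2 = 2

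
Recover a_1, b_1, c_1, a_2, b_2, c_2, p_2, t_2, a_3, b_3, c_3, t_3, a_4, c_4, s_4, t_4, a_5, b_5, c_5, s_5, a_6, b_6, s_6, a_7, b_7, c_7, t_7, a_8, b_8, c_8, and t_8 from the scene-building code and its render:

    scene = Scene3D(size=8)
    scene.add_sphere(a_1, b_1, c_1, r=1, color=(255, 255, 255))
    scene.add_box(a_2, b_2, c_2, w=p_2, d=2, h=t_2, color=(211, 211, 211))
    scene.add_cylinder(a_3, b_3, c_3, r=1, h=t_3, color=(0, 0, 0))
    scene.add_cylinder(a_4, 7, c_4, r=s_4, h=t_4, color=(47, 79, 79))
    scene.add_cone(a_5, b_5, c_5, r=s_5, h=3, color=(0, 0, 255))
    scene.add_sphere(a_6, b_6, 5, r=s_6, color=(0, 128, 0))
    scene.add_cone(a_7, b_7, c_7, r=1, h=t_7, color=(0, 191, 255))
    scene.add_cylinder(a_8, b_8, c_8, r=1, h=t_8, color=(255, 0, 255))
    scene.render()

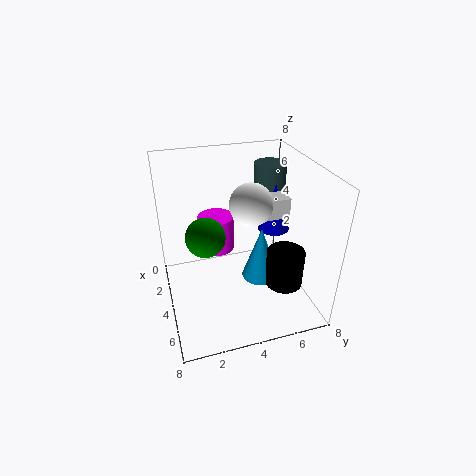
a_1 = 6; b_1 = 4; c_1 = 7; a_2 = 5; b_2 = 4; c_2 = 6; p_2 = 1; t_2 = 1; a_3 = 6; b_3 = 6; c_3 = 2; t_3 = 2; a_4 = 1; c_4 = 5; s_4 = 1; t_4 = 2; a_5 = 2; b_5 = 7; c_5 = 3; s_5 = 1; a_6 = 5; b_6 = 2; s_6 = 1; a_7 = 5; b_7 = 5; c_7 = 2; t_7 = 3; a_8 = 3; b_8 = 3; c_8 = 3; t_8 = 2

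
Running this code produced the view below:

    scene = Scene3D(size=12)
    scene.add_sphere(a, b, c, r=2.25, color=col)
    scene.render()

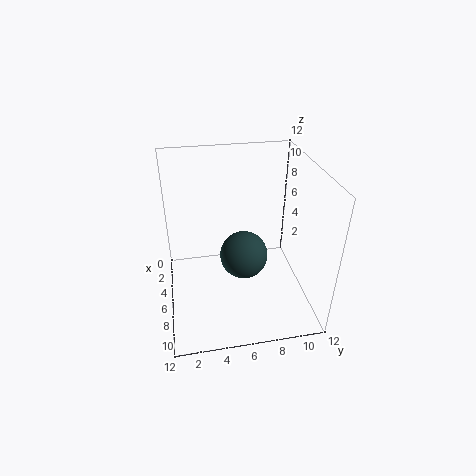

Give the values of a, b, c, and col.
a = 3.75; b = 7; c = 2.5; col = 'darkslategray'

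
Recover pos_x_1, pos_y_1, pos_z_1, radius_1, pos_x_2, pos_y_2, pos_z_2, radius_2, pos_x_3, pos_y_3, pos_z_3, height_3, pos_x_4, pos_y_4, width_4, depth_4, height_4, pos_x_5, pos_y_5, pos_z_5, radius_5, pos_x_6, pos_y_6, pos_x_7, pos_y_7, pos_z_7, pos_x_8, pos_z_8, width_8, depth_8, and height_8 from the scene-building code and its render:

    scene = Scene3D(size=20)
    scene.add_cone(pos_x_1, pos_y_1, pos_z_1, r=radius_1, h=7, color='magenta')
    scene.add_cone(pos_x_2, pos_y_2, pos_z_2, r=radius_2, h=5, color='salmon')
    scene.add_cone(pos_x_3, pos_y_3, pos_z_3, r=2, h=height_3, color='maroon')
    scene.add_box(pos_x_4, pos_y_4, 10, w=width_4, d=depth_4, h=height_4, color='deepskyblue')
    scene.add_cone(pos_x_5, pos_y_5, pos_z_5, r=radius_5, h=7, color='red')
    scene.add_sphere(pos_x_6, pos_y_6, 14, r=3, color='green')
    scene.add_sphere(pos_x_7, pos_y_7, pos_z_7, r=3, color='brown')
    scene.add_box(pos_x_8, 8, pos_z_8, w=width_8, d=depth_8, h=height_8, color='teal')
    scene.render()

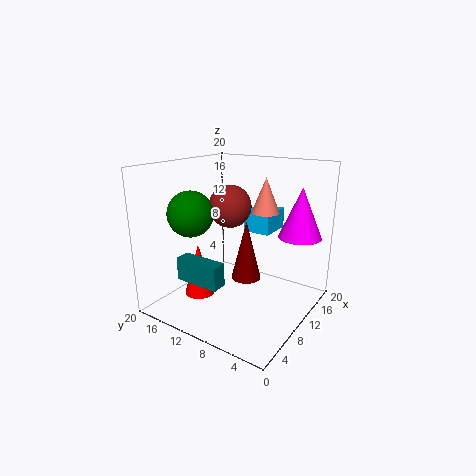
pos_x_1 = 15
pos_y_1 = 3
pos_z_1 = 10
radius_1 = 3
pos_x_2 = 14
pos_y_2 = 8
pos_z_2 = 13
radius_2 = 2
pos_x_3 = 9
pos_y_3 = 8
pos_z_3 = 5
height_3 = 8
pos_x_4 = 13
pos_y_4 = 7
width_4 = 5
depth_4 = 4
height_4 = 3
pos_x_5 = 5
pos_y_5 = 13
pos_z_5 = 3
radius_5 = 2
pos_x_6 = 5
pos_y_6 = 14
pos_x_7 = 11
pos_y_7 = 12
pos_z_7 = 14
pos_x_8 = 2
pos_z_8 = 6
width_8 = 2
depth_8 = 6
height_8 = 3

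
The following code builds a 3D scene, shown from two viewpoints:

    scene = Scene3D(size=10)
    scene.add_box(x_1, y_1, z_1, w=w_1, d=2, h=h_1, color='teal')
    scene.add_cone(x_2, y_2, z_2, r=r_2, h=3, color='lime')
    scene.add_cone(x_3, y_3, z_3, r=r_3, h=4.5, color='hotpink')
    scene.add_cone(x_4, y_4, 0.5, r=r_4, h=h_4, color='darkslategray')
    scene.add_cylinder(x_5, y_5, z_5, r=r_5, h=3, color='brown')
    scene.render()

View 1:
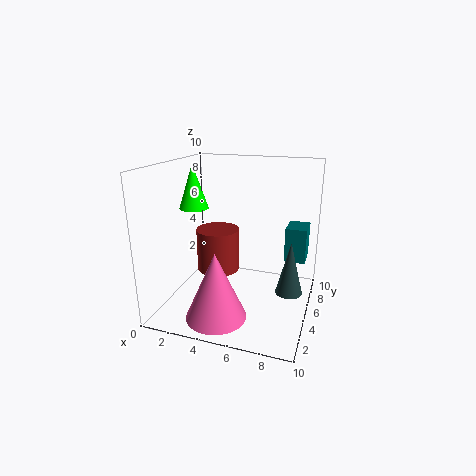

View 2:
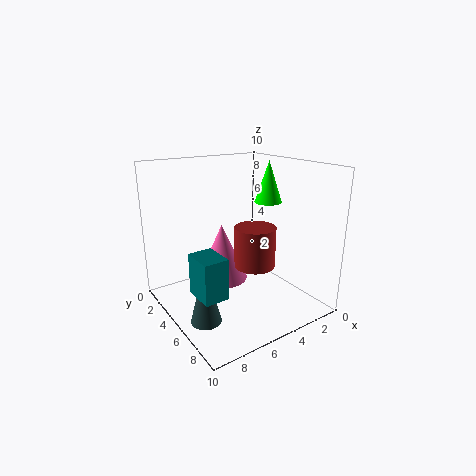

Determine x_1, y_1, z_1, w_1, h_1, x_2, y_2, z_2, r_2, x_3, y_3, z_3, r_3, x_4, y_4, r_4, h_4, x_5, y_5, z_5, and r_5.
x_1 = 8, y_1 = 6.5, z_1 = 3, w_1 = 1.5, h_1 = 2.5, x_2 = 2, y_2 = 4.5, z_2 = 7, r_2 = 1, x_3 = 4.5, y_3 = 2, z_3 = 0.5, r_3 = 2, x_4 = 8.5, y_4 = 6.5, r_4 = 1, h_4 = 4, x_5 = 3.5, y_5 = 5, z_5 = 2.5, r_5 = 1.5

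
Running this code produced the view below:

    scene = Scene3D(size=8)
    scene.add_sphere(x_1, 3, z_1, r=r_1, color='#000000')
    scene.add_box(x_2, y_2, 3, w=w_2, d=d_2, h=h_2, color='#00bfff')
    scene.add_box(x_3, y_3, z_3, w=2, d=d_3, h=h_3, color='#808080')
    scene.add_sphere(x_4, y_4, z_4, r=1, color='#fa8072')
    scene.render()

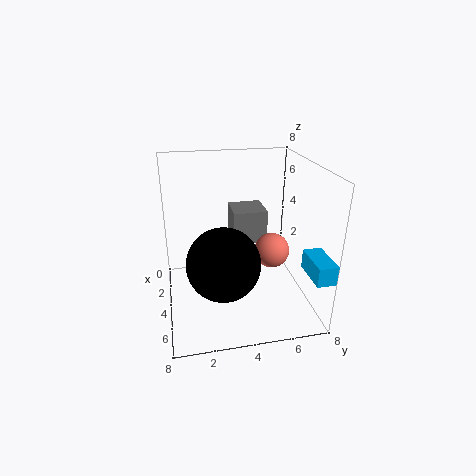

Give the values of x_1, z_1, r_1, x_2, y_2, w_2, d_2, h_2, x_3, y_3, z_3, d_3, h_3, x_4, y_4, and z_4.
x_1 = 5; z_1 = 3; r_1 = 2; x_2 = 6; y_2 = 7; w_2 = 2; d_2 = 1; h_2 = 1; x_3 = 1; y_3 = 4; z_3 = 3; d_3 = 2; h_3 = 2; x_4 = 4; y_4 = 6; z_4 = 3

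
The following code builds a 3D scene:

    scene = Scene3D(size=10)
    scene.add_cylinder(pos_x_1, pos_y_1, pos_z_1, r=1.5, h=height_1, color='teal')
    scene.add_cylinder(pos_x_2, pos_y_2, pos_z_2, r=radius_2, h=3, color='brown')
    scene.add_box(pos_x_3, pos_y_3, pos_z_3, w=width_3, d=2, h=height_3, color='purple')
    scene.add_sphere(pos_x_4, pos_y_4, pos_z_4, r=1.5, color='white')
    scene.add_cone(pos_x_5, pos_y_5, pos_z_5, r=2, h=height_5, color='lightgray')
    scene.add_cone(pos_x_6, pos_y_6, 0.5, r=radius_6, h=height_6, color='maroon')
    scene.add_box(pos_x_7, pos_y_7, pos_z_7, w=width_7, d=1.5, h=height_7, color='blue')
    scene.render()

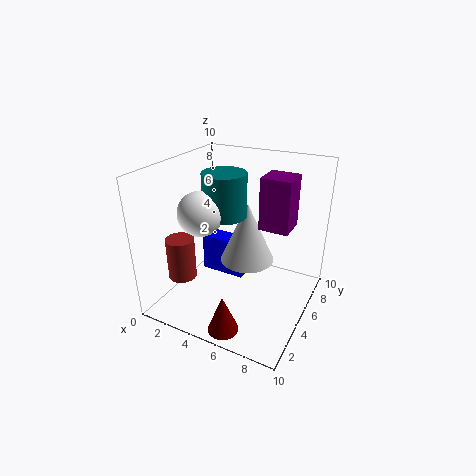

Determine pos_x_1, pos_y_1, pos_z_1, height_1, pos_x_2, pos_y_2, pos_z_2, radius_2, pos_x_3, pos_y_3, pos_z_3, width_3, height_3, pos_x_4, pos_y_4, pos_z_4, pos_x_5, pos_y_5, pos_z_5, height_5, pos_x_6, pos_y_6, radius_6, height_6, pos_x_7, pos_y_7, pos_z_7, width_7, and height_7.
pos_x_1 = 4; pos_y_1 = 5; pos_z_1 = 6.5; height_1 = 3; pos_x_2 = 1.5; pos_y_2 = 3; pos_z_2 = 2; radius_2 = 1; pos_x_3 = 6.5; pos_y_3 = 5; pos_z_3 = 6; width_3 = 2; height_3 = 3.5; pos_x_4 = 3; pos_y_4 = 3.5; pos_z_4 = 7; pos_x_5 = 5; pos_y_5 = 6.5; pos_z_5 = 2.5; height_5 = 4.5; pos_x_6 = 6; pos_y_6 = 1; radius_6 = 1; height_6 = 2.5; pos_x_7 = 1; pos_y_7 = 6.5; pos_z_7 = 0.5; width_7 = 3.5; height_7 = 3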